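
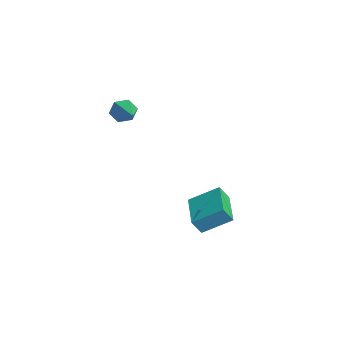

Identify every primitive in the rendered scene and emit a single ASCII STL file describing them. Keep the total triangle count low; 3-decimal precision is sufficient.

solid 
facet normal -0.940 0.044 -0.338
outer loop
vertex -2.047 -2.042 2.306
vertex -2.249 -1.708 2.911
vertex -2.027 -1.324 2.344
endloop
endfacet
facet normal 0.617 0.024 -0.787
outer loop
vertex -2.047 -2.042 2.306
vertex -2.027 -1.324 2.344
vertex -0.471 -1.792 3.549
endloop
endfacet
facet normal -0.940 0.045 -0.337
outer loop
vertex -2.027 -1.324 2.344
vertex -2.249 -1.708 2.911
vertex -2.228 -0.989 2.949
endloop
endfacet
facet normal 0.479 0.826 -0.298
outer loop
vertex -2.027 -1.324 2.344
vertex -2.228 -0.989 2.949
vertex -0.471 -1.792 3.549
endloop
endfacet
facet normal -0.940 0.045 -0.337
outer loop
vertex -2.228 -0.989 2.949
vertex -2.249 -1.708 2.911
vertex -2.45 -1.374 3.516
endloop
endfacet
facet normal 0.156 0.788 0.596
outer loop
vertex -2.228 -0.989 2.949
vertex -2.45 -1.374 3.516
vertex -0.471 -1.792 3.549
endloop
endfacet
facet normal -0.941 0.044 -0.337
outer loop
vertex -2.45 -1.374 3.516
vertex -2.249 -1.708 2.911
vertex -2.47 -2.092 3.478
endloop
endfacet
facet normal -0.028 -0.052 0.998
outer loop
vertex -2.45 -1.374 3.516
vertex -2.47 -2.092 3.478
vertex -0.471 -1.792 3.549
endloop
endfacet
facet normal -0.941 0.044 -0.337
outer loop
vertex -2.47 -2.092 3.478
vertex -2.249 -1.708 2.911
vertex -2.269 -2.427 2.873
endloop
endfacet
facet normal 0.110 -0.854 0.509
outer loop
vertex -2.47 -2.092 3.478
vertex -2.269 -2.427 2.873
vertex -0.471 -1.792 3.549
endloop
endfacet
facet normal -0.940 0.044 -0.338
outer loop
vertex -2.269 -2.427 2.873
vertex -2.249 -1.708 2.911
vertex -2.047 -2.042 2.306
endloop
endfacet
facet normal 0.433 -0.816 -0.384
outer loop
vertex -2.269 -2.427 2.873
vertex -2.047 -2.042 2.306
vertex -0.471 -1.792 3.549
endloop
endfacet
facet normal -0.960 0.256 0.117
outer loop
vertex -0.8 2.737 -2.586
vertex -0.764 3.244 -3.401
vertex -1.299 1.287 -3.508
endloop
endfacet
facet normal -0.037 -0.527 0.849
outer loop
vertex 0.764 0.736 -3.759
vertex -0.8 2.737 -2.586
vertex -1.299 1.287 -3.508
endloop
endfacet
facet normal -0.960 0.256 0.117
outer loop
vertex -1.299 1.287 -3.508
vertex -0.764 3.244 -3.401
vertex -1.263 1.794 -4.323
endloop
endfacet
facet normal -0.279 -0.810 -0.516
outer loop
vertex -1.263 1.794 -4.323
vertex 0.764 0.736 -3.759
vertex -1.299 1.287 -3.508
endloop
endfacet
facet normal 0.279 0.810 0.516
outer loop
vertex -0.8 2.737 -2.586
vertex 1.299 2.693 -3.652
vertex -0.764 3.244 -3.401
endloop
endfacet
facet normal -0.037 -0.527 0.849
outer loop
vertex 1.263 2.186 -2.837
vertex -0.8 2.737 -2.586
vertex 0.764 0.736 -3.759
endloop
endfacet
facet normal 0.279 0.810 0.516
outer loop
vertex 1.263 2.186 -2.837
vertex 1.299 2.693 -3.652
vertex -0.8 2.737 -2.586
endloop
endfacet
facet normal 0.037 0.527 -0.849
outer loop
vertex -0.764 3.244 -3.401
vertex 1.299 2.693 -3.652
vertex -1.263 1.794 -4.323
endloop
endfacet
facet normal -0.279 -0.810 -0.516
outer loop
vertex 0.8 1.243 -4.574
vertex 0.764 0.736 -3.759
vertex -1.263 1.794 -4.323
endloop
endfacet
facet normal 0.037 0.527 -0.849
outer loop
vertex -1.263 1.794 -4.323
vertex 1.299 2.693 -3.652
vertex 0.8 1.243 -4.574
endloop
endfacet
facet normal 0.960 -0.256 -0.117
outer loop
vertex 0.8 1.243 -4.574
vertex 1.263 2.186 -2.837
vertex 0.764 0.736 -3.759
endloop
endfacet
facet normal 0.960 -0.256 -0.117
outer loop
vertex 1.299 2.693 -3.652
vertex 1.263 2.186 -2.837
vertex 0.8 1.243 -4.574
endloop
endfacet

endsolid


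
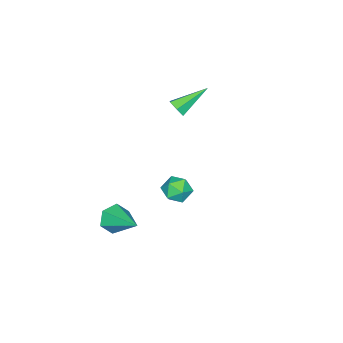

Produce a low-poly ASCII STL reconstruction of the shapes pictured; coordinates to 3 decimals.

solid 
facet normal -0.831 -0.544 0.114
outer loop
vertex 1.905 3.155 1.667
vertex 2.227 2.584 1.288
vertex 2.301 2.628 2.04
endloop
endfacet
facet normal -0.746 -0.093 0.660
outer loop
vertex 1.905 3.155 1.667
vertex 2.301 2.628 2.04
vertex 2.374 3.358 2.226
endloop
endfacet
facet normal -0.719 0.570 0.396
outer loop
vertex 1.905 3.155 1.667
vertex 2.374 3.358 2.226
vertex 2.346 3.766 1.588
endloop
endfacet
facet normal -0.789 0.529 -0.313
outer loop
vertex 1.905 3.155 1.667
vertex 2.346 3.766 1.588
vertex 2.255 3.287 1.009
endloop
endfacet
facet normal -0.858 -0.160 -0.488
outer loop
vertex 1.905 3.155 1.667
vertex 2.255 3.287 1.009
vertex 2.227 2.584 1.288
endloop
endfacet
facet normal -0.115 -0.234 0.965
outer loop
vertex 2.374 3.358 2.226
vertex 2.301 2.628 2.04
vertex 2.985 2.913 2.191
endloop
endfacet
facet normal -0.256 -0.963 0.082
outer loop
vertex 2.301 2.628 2.04
vertex 2.227 2.584 1.288
vertex 2.894 2.434 1.612
endloop
endfacet
facet normal -0.300 -0.342 -0.891
outer loop
vertex 2.227 2.584 1.288
vertex 2.255 3.287 1.009
vertex 2.866 2.842 0.974
endloop
endfacet
facet normal -0.187 0.771 -0.609
outer loop
vertex 2.255 3.287 1.009
vertex 2.346 3.766 1.588
vertex 2.939 3.572 1.16
endloop
endfacet
facet normal -0.073 0.839 0.540
outer loop
vertex 2.346 3.766 1.588
vertex 2.374 3.358 2.226
vertex 3.013 3.616 1.912
endloop
endfacet
facet normal 0.789 -0.529 0.313
outer loop
vertex 3.335 3.045 1.533
vertex 2.985 2.913 2.191
vertex 2.894 2.434 1.612
endloop
endfacet
facet normal 0.719 -0.570 -0.396
outer loop
vertex 3.335 3.045 1.533
vertex 2.894 2.434 1.612
vertex 2.866 2.842 0.974
endloop
endfacet
facet normal 0.746 0.093 -0.660
outer loop
vertex 3.335 3.045 1.533
vertex 2.866 2.842 0.974
vertex 2.939 3.572 1.16
endloop
endfacet
facet normal 0.831 0.544 -0.114
outer loop
vertex 3.335 3.045 1.533
vertex 2.939 3.572 1.16
vertex 3.013 3.616 1.912
endloop
endfacet
facet normal 0.858 0.160 0.488
outer loop
vertex 3.335 3.045 1.533
vertex 3.013 3.616 1.912
vertex 2.985 2.913 2.191
endloop
endfacet
facet normal 0.187 -0.771 0.609
outer loop
vertex 2.894 2.434 1.612
vertex 2.985 2.913 2.191
vertex 2.301 2.628 2.04
endloop
endfacet
facet normal 0.073 -0.839 -0.540
outer loop
vertex 2.866 2.842 0.974
vertex 2.894 2.434 1.612
vertex 2.227 2.584 1.288
endloop
endfacet
facet normal 0.115 0.234 -0.965
outer loop
vertex 2.939 3.572 1.16
vertex 2.866 2.842 0.974
vertex 2.255 3.287 1.009
endloop
endfacet
facet normal 0.256 0.963 -0.082
outer loop
vertex 3.013 3.616 1.912
vertex 2.939 3.572 1.16
vertex 2.346 3.766 1.588
endloop
endfacet
facet normal 0.300 0.342 0.891
outer loop
vertex 2.985 2.913 2.191
vertex 3.013 3.616 1.912
vertex 2.374 3.358 2.226
endloop
endfacet
facet normal 0.727 -0.479 -0.491
outer loop
vertex -1.406 0.676 3.078
vertex -1.782 0.426 2.765
vertex -1.57 0.909 2.608
endloop
endfacet
facet normal 0.413 0.865 0.285
outer loop
vertex -1.406 0.676 3.078
vertex -1.57 0.909 2.608
vertex -3.098 1.294 3.655
endloop
endfacet
facet normal 0.727 -0.479 -0.492
outer loop
vertex -1.57 0.909 2.608
vertex -1.782 0.426 2.765
vertex -1.947 0.659 2.294
endloop
endfacet
facet normal -0.137 0.848 -0.511
outer loop
vertex -1.57 0.909 2.608
vertex -1.947 0.659 2.294
vertex -3.098 1.294 3.655
endloop
endfacet
facet normal 0.727 -0.479 -0.492
outer loop
vertex -1.947 0.659 2.294
vertex -1.782 0.426 2.765
vertex -2.159 0.176 2.451
endloop
endfacet
facet normal -0.735 0.105 -0.670
outer loop
vertex -1.947 0.659 2.294
vertex -2.159 0.176 2.451
vertex -3.098 1.294 3.655
endloop
endfacet
facet normal 0.727 -0.480 -0.491
outer loop
vertex -2.159 0.176 2.451
vertex -1.782 0.426 2.765
vertex -1.995 -0.057 2.922
endloop
endfacet
facet normal -0.783 -0.621 -0.034
outer loop
vertex -2.159 0.176 2.451
vertex -1.995 -0.057 2.922
vertex -3.098 1.294 3.655
endloop
endfacet
facet normal 0.727 -0.480 -0.492
outer loop
vertex -1.995 -0.057 2.922
vertex -1.782 0.426 2.765
vertex -1.618 0.193 3.235
endloop
endfacet
facet normal -0.233 -0.604 0.762
outer loop
vertex -1.995 -0.057 2.922
vertex -1.618 0.193 3.235
vertex -3.098 1.294 3.655
endloop
endfacet
facet normal 0.727 -0.479 -0.491
outer loop
vertex -1.618 0.193 3.235
vertex -1.782 0.426 2.765
vertex -1.406 0.676 3.078
endloop
endfacet
facet normal 0.365 0.139 0.921
outer loop
vertex -1.618 0.193 3.235
vertex -1.406 0.676 3.078
vertex -3.098 1.294 3.655
endloop
endfacet
facet normal -0.338 -0.839 -0.427
outer loop
vertex 4.033 0.651 -1.597
vertex 3.601 0.497 -0.953
vertex 3.293 0.922 -1.544
endloop
endfacet
facet normal 0.200 0.683 -0.703
outer loop
vertex 4.033 0.651 -1.597
vertex 3.293 0.922 -1.544
vertex 4.239 2.083 -0.147
endloop
endfacet
facet normal -0.338 -0.839 -0.427
outer loop
vertex 3.293 0.922 -1.544
vertex 3.601 0.497 -0.953
vertex 2.861 0.768 -0.9
endloop
endfacet
facet normal -0.606 0.763 -0.224
outer loop
vertex 3.293 0.922 -1.544
vertex 2.861 0.768 -0.9
vertex 4.239 2.083 -0.147
endloop
endfacet
facet normal -0.338 -0.838 -0.428
outer loop
vertex 2.861 0.768 -0.9
vertex 3.601 0.497 -0.953
vertex 3.169 0.343 -0.31
endloop
endfacet
facet normal -0.690 0.366 0.624
outer loop
vertex 2.861 0.768 -0.9
vertex 3.169 0.343 -0.31
vertex 4.239 2.083 -0.147
endloop
endfacet
facet normal -0.336 -0.839 -0.427
outer loop
vertex 3.169 0.343 -0.31
vertex 3.601 0.497 -0.953
vertex 3.91 0.073 -0.363
endloop
endfacet
facet normal 0.030 -0.112 0.993
outer loop
vertex 3.169 0.343 -0.31
vertex 3.91 0.073 -0.363
vertex 4.239 2.083 -0.147
endloop
endfacet
facet normal -0.338 -0.839 -0.426
outer loop
vertex 3.91 0.073 -0.363
vertex 3.601 0.497 -0.953
vertex 4.341 0.226 -1.006
endloop
endfacet
facet normal 0.836 -0.192 0.514
outer loop
vertex 3.91 0.073 -0.363
vertex 4.341 0.226 -1.006
vertex 4.239 2.083 -0.147
endloop
endfacet
facet normal -0.338 -0.839 -0.427
outer loop
vertex 4.341 0.226 -1.006
vertex 3.601 0.497 -0.953
vertex 4.033 0.651 -1.597
endloop
endfacet
facet normal 0.921 0.204 -0.333
outer loop
vertex 4.341 0.226 -1.006
vertex 4.033 0.651 -1.597
vertex 4.239 2.083 -0.147
endloop
endfacet

endsolid


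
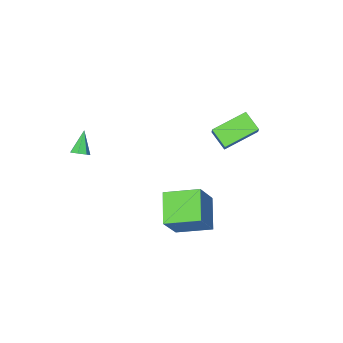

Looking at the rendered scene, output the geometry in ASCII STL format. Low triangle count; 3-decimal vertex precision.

solid 
facet normal -0.311 -0.446 -0.839
outer loop
vertex -2.138 0.367 2.564
vertex -4.087 0.653 3.133
vertex -2.147 1.455 1.989
endloop
endfacet
facet normal 0.950 -0.139 -0.279
outer loop
vertex -1.873 1.847 2.727
vertex -2.138 0.367 2.564
vertex -2.147 1.455 1.989
endloop
endfacet
facet normal -0.310 -0.446 -0.839
outer loop
vertex -2.147 1.455 1.989
vertex -4.087 0.653 3.133
vertex -4.095 1.74 2.558
endloop
endfacet
facet normal -0.007 0.884 -0.467
outer loop
vertex -4.095 1.74 2.558
vertex -1.873 1.847 2.727
vertex -2.147 1.455 1.989
endloop
endfacet
facet normal 0.007 -0.884 0.467
outer loop
vertex -2.138 0.367 2.564
vertex -3.813 1.045 3.871
vertex -4.087 0.653 3.133
endloop
endfacet
facet normal 0.951 -0.140 -0.277
outer loop
vertex -1.865 0.76 3.302
vertex -2.138 0.367 2.564
vertex -1.873 1.847 2.727
endloop
endfacet
facet normal 0.007 -0.884 0.468
outer loop
vertex -1.865 0.76 3.302
vertex -3.813 1.045 3.871
vertex -2.138 0.367 2.564
endloop
endfacet
facet normal -0.950 0.140 0.278
outer loop
vertex -4.087 0.653 3.133
vertex -3.813 1.045 3.871
vertex -4.095 1.74 2.558
endloop
endfacet
facet normal -0.007 0.884 -0.468
outer loop
vertex -3.822 2.133 3.296
vertex -1.873 1.847 2.727
vertex -4.095 1.74 2.558
endloop
endfacet
facet normal -0.951 0.139 0.278
outer loop
vertex -4.095 1.74 2.558
vertex -3.813 1.045 3.871
vertex -3.822 2.133 3.296
endloop
endfacet
facet normal 0.311 0.446 0.839
outer loop
vertex -3.822 2.133 3.296
vertex -1.865 0.76 3.302
vertex -1.873 1.847 2.727
endloop
endfacet
facet normal 0.310 0.446 0.839
outer loop
vertex -3.813 1.045 3.871
vertex -1.865 0.76 3.302
vertex -3.822 2.133 3.296
endloop
endfacet
facet normal 0.551 0.504 -0.665
outer loop
vertex 4.325 -2.349 2.438
vertex 4.055 -2.587 2.034
vertex 3.941 -2.125 2.29
endloop
endfacet
facet normal -0.031 0.514 0.857
outer loop
vertex 4.325 -2.349 2.438
vertex 3.941 -2.125 2.29
vertex 3.285 -3.293 2.966
endloop
endfacet
facet normal 0.551 0.504 -0.665
outer loop
vertex 3.941 -2.125 2.29
vertex 4.055 -2.587 2.034
vertex 3.643 -2.248 1.95
endloop
endfacet
facet normal -0.692 0.611 0.385
outer loop
vertex 3.941 -2.125 2.29
vertex 3.643 -2.248 1.95
vertex 3.285 -3.293 2.966
endloop
endfacet
facet normal 0.551 0.505 -0.665
outer loop
vertex 3.643 -2.248 1.95
vertex 4.055 -2.587 2.034
vertex 3.656 -2.627 1.673
endloop
endfacet
facet normal -0.969 0.123 -0.214
outer loop
vertex 3.643 -2.248 1.95
vertex 3.656 -2.627 1.673
vertex 3.285 -3.293 2.966
endloop
endfacet
facet normal 0.551 0.504 -0.665
outer loop
vertex 3.656 -2.627 1.673
vertex 4.055 -2.587 2.034
vertex 3.969 -2.975 1.669
endloop
endfacet
facet normal -0.652 -0.581 -0.487
outer loop
vertex 3.656 -2.627 1.673
vertex 3.969 -2.975 1.669
vertex 3.285 -3.293 2.966
endloop
endfacet
facet normal 0.549 0.505 -0.666
outer loop
vertex 3.969 -2.975 1.669
vertex 4.055 -2.587 2.034
vertex 4.348 -3.031 1.939
endloop
endfacet
facet normal 0.019 -0.973 -0.229
outer loop
vertex 3.969 -2.975 1.669
vertex 4.348 -3.031 1.939
vertex 3.285 -3.293 2.966
endloop
endfacet
facet normal 0.550 0.505 -0.665
outer loop
vertex 4.348 -3.031 1.939
vertex 4.055 -2.587 2.034
vertex 4.506 -2.752 2.282
endloop
endfacet
facet normal 0.541 -0.757 0.367
outer loop
vertex 4.348 -3.031 1.939
vertex 4.506 -2.752 2.282
vertex 3.285 -3.293 2.966
endloop
endfacet
facet normal 0.550 0.505 -0.665
outer loop
vertex 4.506 -2.752 2.282
vertex 4.055 -2.587 2.034
vertex 4.325 -2.349 2.438
endloop
endfacet
facet normal 0.519 -0.096 0.850
outer loop
vertex 4.506 -2.752 2.282
vertex 4.325 -2.349 2.438
vertex 3.285 -3.293 2.966
endloop
endfacet
facet normal -0.698 0.656 0.286
outer loop
vertex 0.421 2.851 1.445
vertex 1.411 4.251 0.649
vertex -0.58 2.556 -0.32
endloop
endfacet
facet normal -0.524 -0.740 0.421
outer loop
vertex 0.809 1.249 -0.889
vertex 0.421 2.851 1.445
vertex -0.58 2.556 -0.32
endloop
endfacet
facet normal -0.698 0.657 0.286
outer loop
vertex -0.58 2.556 -0.32
vertex 1.411 4.251 0.649
vertex 0.41 3.955 -1.116
endloop
endfacet
facet normal -0.488 -0.144 -0.861
outer loop
vertex 0.41 3.955 -1.116
vertex 0.809 1.249 -0.889
vertex -0.58 2.556 -0.32
endloop
endfacet
facet normal 0.488 0.144 0.861
outer loop
vertex 0.421 2.851 1.445
vertex 2.8 2.944 0.08
vertex 1.411 4.251 0.649
endloop
endfacet
facet normal -0.524 -0.740 0.421
outer loop
vertex 1.81 1.545 0.876
vertex 0.421 2.851 1.445
vertex 0.809 1.249 -0.889
endloop
endfacet
facet normal 0.488 0.144 0.861
outer loop
vertex 1.81 1.545 0.876
vertex 2.8 2.944 0.08
vertex 0.421 2.851 1.445
endloop
endfacet
facet normal 0.524 0.740 -0.421
outer loop
vertex 1.411 4.251 0.649
vertex 2.8 2.944 0.08
vertex 0.41 3.955 -1.116
endloop
endfacet
facet normal -0.488 -0.144 -0.861
outer loop
vertex 1.799 2.649 -1.685
vertex 0.809 1.249 -0.889
vertex 0.41 3.955 -1.116
endloop
endfacet
facet normal 0.524 0.741 -0.421
outer loop
vertex 0.41 3.955 -1.116
vertex 2.8 2.944 0.08
vertex 1.799 2.649 -1.685
endloop
endfacet
facet normal 0.698 -0.656 -0.286
outer loop
vertex 1.799 2.649 -1.685
vertex 1.81 1.545 0.876
vertex 0.809 1.249 -0.889
endloop
endfacet
facet normal 0.698 -0.657 -0.286
outer loop
vertex 2.8 2.944 0.08
vertex 1.81 1.545 0.876
vertex 1.799 2.649 -1.685
endloop
endfacet

endsolid


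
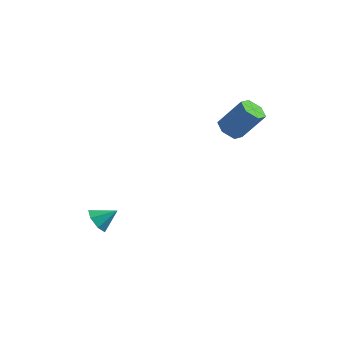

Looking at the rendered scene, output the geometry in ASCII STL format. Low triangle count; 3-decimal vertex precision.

solid 
facet normal -0.568 -0.171 -0.805
outer loop
vertex 3.735 2.878 2.834
vertex 3.22 2.781 3.218
vertex 3.353 3.378 2.997
endloop
endfacet
facet normal 0.576 0.615 -0.538
outer loop
vertex 3.735 2.878 2.834
vertex 3.353 3.378 2.997
vertex 4.656 3.155 4.137
endloop
endfacet
facet normal 0.576 0.615 -0.538
outer loop
vertex 4.656 3.155 4.137
vertex 3.353 3.378 2.997
vertex 4.274 3.655 4.3
endloop
endfacet
facet normal 0.568 0.172 0.805
outer loop
vertex 4.656 3.155 4.137
vertex 4.274 3.655 4.3
vertex 4.14 3.059 4.522
endloop
endfacet
facet normal -0.569 -0.171 -0.804
outer loop
vertex 3.353 3.378 2.997
vertex 3.22 2.781 3.218
vertex 2.838 3.281 3.382
endloop
endfacet
facet normal -0.221 0.974 -0.051
outer loop
vertex 3.353 3.378 2.997
vertex 2.838 3.281 3.382
vertex 4.274 3.655 4.3
endloop
endfacet
facet normal -0.220 0.974 -0.052
outer loop
vertex 4.274 3.655 4.3
vertex 2.838 3.281 3.382
vertex 3.759 3.559 4.685
endloop
endfacet
facet normal 0.569 0.172 0.804
outer loop
vertex 4.274 3.655 4.3
vertex 3.759 3.559 4.685
vertex 4.14 3.059 4.522
endloop
endfacet
facet normal -0.569 -0.171 -0.805
outer loop
vertex 2.838 3.281 3.382
vertex 3.22 2.781 3.218
vertex 2.704 2.685 3.603
endloop
endfacet
facet normal -0.796 0.359 0.486
outer loop
vertex 2.838 3.281 3.382
vertex 2.704 2.685 3.603
vertex 3.759 3.559 4.685
endloop
endfacet
facet normal -0.796 0.359 0.487
outer loop
vertex 3.759 3.559 4.685
vertex 2.704 2.685 3.603
vertex 3.625 2.962 4.906
endloop
endfacet
facet normal 0.568 0.170 0.805
outer loop
vertex 3.759 3.559 4.685
vertex 3.625 2.962 4.906
vertex 4.14 3.059 4.522
endloop
endfacet
facet normal -0.568 -0.172 -0.805
outer loop
vertex 2.704 2.685 3.603
vertex 3.22 2.781 3.218
vertex 3.086 2.185 3.44
endloop
endfacet
facet normal -0.576 -0.615 0.538
outer loop
vertex 2.704 2.685 3.603
vertex 3.086 2.185 3.44
vertex 3.625 2.962 4.906
endloop
endfacet
facet normal -0.576 -0.615 0.538
outer loop
vertex 3.625 2.962 4.906
vertex 3.086 2.185 3.44
vertex 4.007 2.462 4.743
endloop
endfacet
facet normal 0.568 0.171 0.805
outer loop
vertex 3.625 2.962 4.906
vertex 4.007 2.462 4.743
vertex 4.14 3.059 4.522
endloop
endfacet
facet normal -0.569 -0.172 -0.804
outer loop
vertex 3.086 2.185 3.44
vertex 3.22 2.781 3.218
vertex 3.601 2.281 3.055
endloop
endfacet
facet normal 0.220 -0.974 0.052
outer loop
vertex 3.086 2.185 3.44
vertex 3.601 2.281 3.055
vertex 4.007 2.462 4.743
endloop
endfacet
facet normal 0.222 -0.974 0.051
outer loop
vertex 4.007 2.462 4.743
vertex 3.601 2.281 3.055
vertex 4.522 2.559 4.358
endloop
endfacet
facet normal 0.569 0.171 0.804
outer loop
vertex 4.007 2.462 4.743
vertex 4.522 2.559 4.358
vertex 4.14 3.059 4.522
endloop
endfacet
facet normal -0.568 -0.170 -0.805
outer loop
vertex 3.601 2.281 3.055
vertex 3.22 2.781 3.218
vertex 3.735 2.878 2.834
endloop
endfacet
facet normal 0.797 -0.359 -0.486
outer loop
vertex 3.601 2.281 3.055
vertex 3.735 2.878 2.834
vertex 4.522 2.559 4.358
endloop
endfacet
facet normal 0.796 -0.359 -0.486
outer loop
vertex 4.522 2.559 4.358
vertex 3.735 2.878 2.834
vertex 4.656 3.155 4.137
endloop
endfacet
facet normal 0.569 0.171 0.805
outer loop
vertex 4.522 2.559 4.358
vertex 4.656 3.155 4.137
vertex 4.14 3.059 4.522
endloop
endfacet
facet normal -0.735 -0.397 -0.550
outer loop
vertex -1.125 -0.28 -2.044
vertex -1.411 -0.521 -1.488
vertex -1.509 0.072 -1.785
endloop
endfacet
facet normal 0.511 0.796 -0.325
outer loop
vertex -1.125 -0.28 -2.044
vertex -1.509 0.072 -1.785
vertex -0.669 -0.119 -0.932
endloop
endfacet
facet normal -0.734 -0.397 -0.551
outer loop
vertex -1.509 0.072 -1.785
vertex -1.411 -0.521 -1.488
vertex -1.819 -0.024 -1.303
endloop
endfacet
facet normal 0.015 0.979 0.205
outer loop
vertex -1.509 0.072 -1.785
vertex -1.819 -0.024 -1.303
vertex -0.669 -0.119 -0.932
endloop
endfacet
facet normal -0.734 -0.398 -0.550
outer loop
vertex -1.819 -0.024 -1.303
vertex -1.411 -0.521 -1.488
vertex -1.822 -0.493 -0.96
endloop
endfacet
facet normal -0.207 0.578 0.789
outer loop
vertex -1.819 -0.024 -1.303
vertex -1.822 -0.493 -0.96
vertex -0.669 -0.119 -0.932
endloop
endfacet
facet normal -0.734 -0.397 -0.550
outer loop
vertex -1.822 -0.493 -0.96
vertex -1.411 -0.521 -1.488
vertex -1.515 -0.984 -1.015
endloop
endfacet
facet normal 0.010 -0.105 0.994
outer loop
vertex -1.822 -0.493 -0.96
vertex -1.515 -0.984 -1.015
vertex -0.669 -0.119 -0.932
endloop
endfacet
facet normal -0.733 -0.398 -0.551
outer loop
vertex -1.515 -0.984 -1.015
vertex -1.411 -0.521 -1.488
vertex -1.129 -1.126 -1.426
endloop
endfacet
facet normal 0.502 -0.555 0.663
outer loop
vertex -1.515 -0.984 -1.015
vertex -1.129 -1.126 -1.426
vertex -0.669 -0.119 -0.932
endloop
endfacet
facet normal -0.733 -0.398 -0.551
outer loop
vertex -1.129 -1.126 -1.426
vertex -1.411 -0.521 -1.488
vertex -0.955 -0.812 -1.884
endloop
endfacet
facet normal 0.900 -0.433 0.045
outer loop
vertex -1.129 -1.126 -1.426
vertex -0.955 -0.812 -1.884
vertex -0.669 -0.119 -0.932
endloop
endfacet
facet normal -0.733 -0.400 -0.550
outer loop
vertex -0.955 -0.812 -1.884
vertex -1.411 -0.521 -1.488
vertex -1.125 -0.28 -2.044
endloop
endfacet
facet normal 0.903 0.170 -0.395
outer loop
vertex -0.955 -0.812 -1.884
vertex -1.125 -0.28 -2.044
vertex -0.669 -0.119 -0.932
endloop
endfacet

endsolid


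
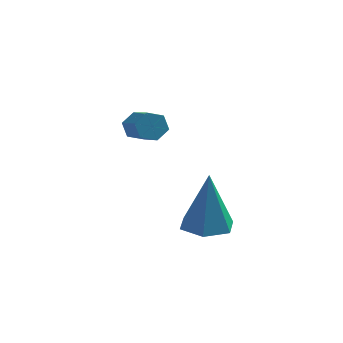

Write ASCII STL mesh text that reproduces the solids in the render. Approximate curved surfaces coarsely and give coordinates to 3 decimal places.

solid 
facet normal -0.359 0.792 -0.493
outer loop
vertex -1.979 -1.128 0.629
vertex -2.16 -0.932 1.076
vertex -1.679 -0.814 0.915
endloop
endfacet
facet normal 0.734 -0.087 -0.674
outer loop
vertex -1.979 -1.128 0.629
vertex -1.679 -0.814 0.915
vertex -1.42 -2.364 1.398
endloop
endfacet
facet normal 0.734 -0.087 -0.674
outer loop
vertex -1.42 -2.364 1.398
vertex -1.679 -0.814 0.915
vertex -1.12 -2.05 1.684
endloop
endfacet
facet normal 0.359 -0.792 0.493
outer loop
vertex -1.42 -2.364 1.398
vertex -1.12 -2.05 1.684
vertex -1.6 -2.168 1.844
endloop
endfacet
facet normal -0.359 0.792 -0.493
outer loop
vertex -1.679 -0.814 0.915
vertex -2.16 -0.932 1.076
vertex -1.86 -0.618 1.362
endloop
endfacet
facet normal 0.866 0.479 0.141
outer loop
vertex -1.679 -0.814 0.915
vertex -1.86 -0.618 1.362
vertex -1.12 -2.05 1.684
endloop
endfacet
facet normal 0.866 0.479 0.140
outer loop
vertex -1.12 -2.05 1.684
vertex -1.86 -0.618 1.362
vertex -1.3 -1.855 2.131
endloop
endfacet
facet normal 0.359 -0.794 0.491
outer loop
vertex -1.12 -2.05 1.684
vertex -1.3 -1.855 2.131
vertex -1.6 -2.168 1.844
endloop
endfacet
facet normal -0.359 0.792 -0.493
outer loop
vertex -1.86 -0.618 1.362
vertex -2.16 -0.932 1.076
vertex -2.34 -0.736 1.522
endloop
endfacet
facet normal 0.132 0.566 0.814
outer loop
vertex -1.86 -0.618 1.362
vertex -2.34 -0.736 1.522
vertex -1.3 -1.855 2.131
endloop
endfacet
facet normal 0.133 0.566 0.813
outer loop
vertex -1.3 -1.855 2.131
vertex -2.34 -0.736 1.522
vertex -1.781 -1.972 2.291
endloop
endfacet
facet normal 0.357 -0.794 0.493
outer loop
vertex -1.3 -1.855 2.131
vertex -1.781 -1.972 2.291
vertex -1.6 -2.168 1.844
endloop
endfacet
facet normal -0.359 0.792 -0.493
outer loop
vertex -2.34 -0.736 1.522
vertex -2.16 -0.932 1.076
vertex -2.64 -1.05 1.236
endloop
endfacet
facet normal -0.734 0.087 0.674
outer loop
vertex -2.34 -0.736 1.522
vertex -2.64 -1.05 1.236
vertex -1.781 -1.972 2.291
endloop
endfacet
facet normal -0.734 0.087 0.674
outer loop
vertex -1.781 -1.972 2.291
vertex -2.64 -1.05 1.236
vertex -2.081 -2.286 2.005
endloop
endfacet
facet normal 0.359 -0.792 0.493
outer loop
vertex -1.781 -1.972 2.291
vertex -2.081 -2.286 2.005
vertex -1.6 -2.168 1.844
endloop
endfacet
facet normal -0.359 0.794 -0.491
outer loop
vertex -2.64 -1.05 1.236
vertex -2.16 -0.932 1.076
vertex -2.46 -1.245 0.789
endloop
endfacet
facet normal -0.867 -0.479 -0.140
outer loop
vertex -2.64 -1.05 1.236
vertex -2.46 -1.245 0.789
vertex -2.081 -2.286 2.005
endloop
endfacet
facet normal -0.866 -0.479 -0.141
outer loop
vertex -2.081 -2.286 2.005
vertex -2.46 -1.245 0.789
vertex -1.9 -2.482 1.558
endloop
endfacet
facet normal 0.359 -0.792 0.493
outer loop
vertex -2.081 -2.286 2.005
vertex -1.9 -2.482 1.558
vertex -1.6 -2.168 1.844
endloop
endfacet
facet normal -0.357 0.794 -0.493
outer loop
vertex -2.46 -1.245 0.789
vertex -2.16 -0.932 1.076
vertex -1.979 -1.128 0.629
endloop
endfacet
facet normal -0.133 -0.566 -0.814
outer loop
vertex -2.46 -1.245 0.789
vertex -1.979 -1.128 0.629
vertex -1.9 -2.482 1.558
endloop
endfacet
facet normal -0.132 -0.566 -0.814
outer loop
vertex -1.9 -2.482 1.558
vertex -1.979 -1.128 0.629
vertex -1.42 -2.364 1.398
endloop
endfacet
facet normal 0.359 -0.792 0.493
outer loop
vertex -1.9 -2.482 1.558
vertex -1.42 -2.364 1.398
vertex -1.6 -2.168 1.844
endloop
endfacet
facet normal -0.020 -0.104 -0.994
outer loop
vertex 0.689 -2.274 -2.478
vertex -0.041 -1.839 -2.509
vertex 0.702 -1.429 -2.567
endloop
endfacet
facet normal 0.949 0.019 0.316
outer loop
vertex 0.689 -2.274 -2.478
vertex 0.702 -1.429 -2.567
vertex 0.001 -1.621 -0.451
endloop
endfacet
facet normal -0.019 -0.106 -0.994
outer loop
vertex 0.702 -1.429 -2.567
vertex -0.041 -1.839 -2.509
vertex -0.028 -0.994 -2.599
endloop
endfacet
facet normal 0.489 0.839 0.238
outer loop
vertex 0.702 -1.429 -2.567
vertex -0.028 -0.994 -2.599
vertex 0.001 -1.621 -0.451
endloop
endfacet
facet normal -0.021 -0.106 -0.994
outer loop
vertex -0.028 -0.994 -2.599
vertex -0.041 -1.839 -2.509
vertex -0.77 -1.404 -2.54
endloop
endfacet
facet normal -0.452 0.855 0.256
outer loop
vertex -0.028 -0.994 -2.599
vertex -0.77 -1.404 -2.54
vertex 0.001 -1.621 -0.451
endloop
endfacet
facet normal -0.020 -0.104 -0.994
outer loop
vertex -0.77 -1.404 -2.54
vertex -0.041 -1.839 -2.509
vertex -0.783 -2.249 -2.451
endloop
endfacet
facet normal -0.935 0.051 0.350
outer loop
vertex -0.77 -1.404 -2.54
vertex -0.783 -2.249 -2.451
vertex 0.001 -1.621 -0.451
endloop
endfacet
facet normal -0.019 -0.106 -0.994
outer loop
vertex -0.783 -2.249 -2.451
vertex -0.041 -1.839 -2.509
vertex -0.054 -2.684 -2.419
endloop
endfacet
facet normal -0.477 -0.768 0.428
outer loop
vertex -0.783 -2.249 -2.451
vertex -0.054 -2.684 -2.419
vertex 0.001 -1.621 -0.451
endloop
endfacet
facet normal -0.021 -0.106 -0.994
outer loop
vertex -0.054 -2.684 -2.419
vertex -0.041 -1.839 -2.509
vertex 0.689 -2.274 -2.478
endloop
endfacet
facet normal 0.465 -0.784 0.411
outer loop
vertex -0.054 -2.684 -2.419
vertex 0.689 -2.274 -2.478
vertex 0.001 -1.621 -0.451
endloop
endfacet

endsolid


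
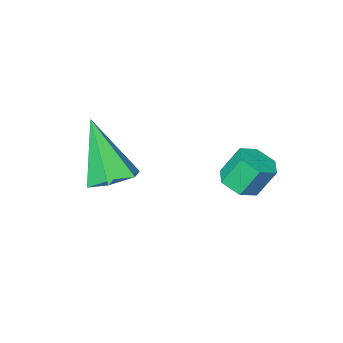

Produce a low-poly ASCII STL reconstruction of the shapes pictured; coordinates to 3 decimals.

solid 
facet normal -0.028 0.498 -0.867
outer loop
vertex 1.07 -1.654 1.681
vertex 0.591 -2.194 1.386
vertex 0.298 -1.572 1.753
endloop
endfacet
facet normal 0.139 0.668 0.731
outer loop
vertex 1.07 -1.654 1.681
vertex 0.298 -1.572 1.753
vertex 0.649 -3.246 3.214
endloop
endfacet
facet normal -0.028 0.498 -0.867
outer loop
vertex 0.298 -1.572 1.753
vertex 0.591 -2.194 1.386
vertex -0.181 -2.112 1.458
endloop
endfacet
facet normal -0.743 0.345 0.574
outer loop
vertex 0.298 -1.572 1.753
vertex -0.181 -2.112 1.458
vertex 0.649 -3.246 3.214
endloop
endfacet
facet normal -0.028 0.498 -0.867
outer loop
vertex -0.181 -2.112 1.458
vertex 0.591 -2.194 1.386
vertex 0.112 -2.735 1.091
endloop
endfacet
facet normal -0.874 -0.474 0.107
outer loop
vertex -0.181 -2.112 1.458
vertex 0.112 -2.735 1.091
vertex 0.649 -3.246 3.214
endloop
endfacet
facet normal -0.029 0.498 -0.867
outer loop
vertex 0.112 -2.735 1.091
vertex 0.591 -2.194 1.386
vertex 0.884 -2.817 1.018
endloop
endfacet
facet normal -0.122 -0.972 -0.203
outer loop
vertex 0.112 -2.735 1.091
vertex 0.884 -2.817 1.018
vertex 0.649 -3.246 3.214
endloop
endfacet
facet normal -0.027 0.499 -0.866
outer loop
vertex 0.884 -2.817 1.018
vertex 0.591 -2.194 1.386
vertex 1.363 -2.277 1.314
endloop
endfacet
facet normal 0.760 -0.649 -0.045
outer loop
vertex 0.884 -2.817 1.018
vertex 1.363 -2.277 1.314
vertex 0.649 -3.246 3.214
endloop
endfacet
facet normal -0.027 0.498 -0.867
outer loop
vertex 1.363 -2.277 1.314
vertex 0.591 -2.194 1.386
vertex 1.07 -1.654 1.681
endloop
endfacet
facet normal 0.891 0.170 0.422
outer loop
vertex 1.363 -2.277 1.314
vertex 1.07 -1.654 1.681
vertex 0.649 -3.246 3.214
endloop
endfacet
facet normal 0.423 -0.259 -0.868
outer loop
vertex -1.341 0.927 1.947
vertex -1.665 0.398 1.947
vertex -1.9 0.906 1.681
endloop
endfacet
facet normal 0.082 0.965 -0.248
outer loop
vertex -1.341 0.927 1.947
vertex -1.9 0.906 1.681
vertex -1.771 1.191 2.833
endloop
endfacet
facet normal 0.082 0.965 -0.248
outer loop
vertex -1.771 1.191 2.833
vertex -1.9 0.906 1.681
vertex -2.331 1.17 2.567
endloop
endfacet
facet normal -0.422 0.259 0.869
outer loop
vertex -1.771 1.191 2.833
vertex -2.331 1.17 2.567
vertex -2.095 0.662 2.833
endloop
endfacet
facet normal 0.423 -0.259 -0.868
outer loop
vertex -1.9 0.906 1.681
vertex -1.665 0.398 1.947
vertex -2.224 0.377 1.681
endloop
endfacet
facet normal -0.741 0.454 -0.496
outer loop
vertex -1.9 0.906 1.681
vertex -2.224 0.377 1.681
vertex -2.331 1.17 2.567
endloop
endfacet
facet normal -0.741 0.454 -0.496
outer loop
vertex -2.331 1.17 2.567
vertex -2.224 0.377 1.681
vertex -2.655 0.641 2.567
endloop
endfacet
facet normal -0.422 0.259 0.869
outer loop
vertex -2.331 1.17 2.567
vertex -2.655 0.641 2.567
vertex -2.095 0.662 2.833
endloop
endfacet
facet normal 0.423 -0.259 -0.868
outer loop
vertex -2.224 0.377 1.681
vertex -1.665 0.398 1.947
vertex -1.989 -0.131 1.947
endloop
endfacet
facet normal -0.823 -0.511 -0.248
outer loop
vertex -2.224 0.377 1.681
vertex -1.989 -0.131 1.947
vertex -2.655 0.641 2.567
endloop
endfacet
facet normal -0.823 -0.512 -0.247
outer loop
vertex -2.655 0.641 2.567
vertex -1.989 -0.131 1.947
vertex -2.419 0.133 2.833
endloop
endfacet
facet normal -0.422 0.259 0.869
outer loop
vertex -2.655 0.641 2.567
vertex -2.419 0.133 2.833
vertex -2.095 0.662 2.833
endloop
endfacet
facet normal 0.422 -0.259 -0.869
outer loop
vertex -1.989 -0.131 1.947
vertex -1.665 0.398 1.947
vertex -1.429 -0.11 2.213
endloop
endfacet
facet normal -0.082 -0.965 0.248
outer loop
vertex -1.989 -0.131 1.947
vertex -1.429 -0.11 2.213
vertex -2.419 0.133 2.833
endloop
endfacet
facet normal -0.082 -0.965 0.248
outer loop
vertex -2.419 0.133 2.833
vertex -1.429 -0.11 2.213
vertex -1.86 0.154 3.099
endloop
endfacet
facet normal -0.423 0.259 0.868
outer loop
vertex -2.419 0.133 2.833
vertex -1.86 0.154 3.099
vertex -2.095 0.662 2.833
endloop
endfacet
facet normal 0.422 -0.259 -0.869
outer loop
vertex -1.429 -0.11 2.213
vertex -1.665 0.398 1.947
vertex -1.105 0.419 2.213
endloop
endfacet
facet normal 0.741 -0.454 0.496
outer loop
vertex -1.429 -0.11 2.213
vertex -1.105 0.419 2.213
vertex -1.86 0.154 3.099
endloop
endfacet
facet normal 0.741 -0.454 0.496
outer loop
vertex -1.86 0.154 3.099
vertex -1.105 0.419 2.213
vertex -1.536 0.683 3.099
endloop
endfacet
facet normal -0.423 0.259 0.868
outer loop
vertex -1.86 0.154 3.099
vertex -1.536 0.683 3.099
vertex -2.095 0.662 2.833
endloop
endfacet
facet normal 0.422 -0.259 -0.869
outer loop
vertex -1.105 0.419 2.213
vertex -1.665 0.398 1.947
vertex -1.341 0.927 1.947
endloop
endfacet
facet normal 0.823 0.512 0.248
outer loop
vertex -1.105 0.419 2.213
vertex -1.341 0.927 1.947
vertex -1.536 0.683 3.099
endloop
endfacet
facet normal 0.823 0.511 0.248
outer loop
vertex -1.536 0.683 3.099
vertex -1.341 0.927 1.947
vertex -1.771 1.191 2.833
endloop
endfacet
facet normal -0.423 0.259 0.868
outer loop
vertex -1.536 0.683 3.099
vertex -1.771 1.191 2.833
vertex -2.095 0.662 2.833
endloop
endfacet

endsolid


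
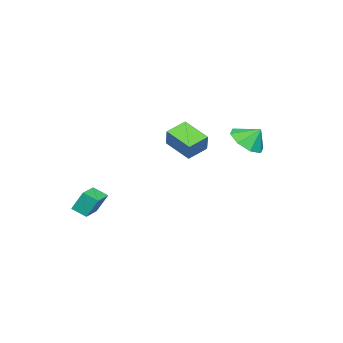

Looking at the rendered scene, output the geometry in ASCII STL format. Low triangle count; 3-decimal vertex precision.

solid 
facet normal 0.088 -0.632 -0.770
outer loop
vertex -2.055 2.422 3.072
vertex -2.634 3.018 2.516
vertex -1.651 2.946 2.688
endloop
endfacet
facet normal 0.576 0.146 0.805
outer loop
vertex -2.055 2.422 3.072
vertex -1.651 2.946 2.688
vertex -2.726 3.682 3.324
endloop
endfacet
facet normal 0.088 -0.633 -0.769
outer loop
vertex -1.651 2.946 2.688
vertex -2.634 3.018 2.516
vertex -1.823 3.512 2.202
endloop
endfacet
facet normal 0.670 0.590 0.450
outer loop
vertex -1.651 2.946 2.688
vertex -1.823 3.512 2.202
vertex -2.726 3.682 3.324
endloop
endfacet
facet normal 0.087 -0.632 -0.770
outer loop
vertex -1.823 3.512 2.202
vertex -2.634 3.018 2.516
vertex -2.47 3.789 1.901
endloop
endfacet
facet normal 0.338 0.932 0.131
outer loop
vertex -1.823 3.512 2.202
vertex -2.47 3.789 1.901
vertex -2.726 3.682 3.324
endloop
endfacet
facet normal 0.088 -0.633 -0.770
outer loop
vertex -2.47 3.789 1.901
vertex -2.634 3.018 2.516
vertex -3.213 3.614 1.96
endloop
endfacet
facet normal -0.227 0.973 0.032
outer loop
vertex -2.47 3.789 1.901
vertex -3.213 3.614 1.96
vertex -2.726 3.682 3.324
endloop
endfacet
facet normal 0.088 -0.632 -0.770
outer loop
vertex -3.213 3.614 1.96
vertex -2.634 3.018 2.516
vertex -3.616 3.09 2.344
endloop
endfacet
facet normal -0.693 0.689 0.213
outer loop
vertex -3.213 3.614 1.96
vertex -3.616 3.09 2.344
vertex -2.726 3.682 3.324
endloop
endfacet
facet normal 0.088 -0.633 -0.769
outer loop
vertex -3.616 3.09 2.344
vertex -2.634 3.018 2.516
vertex -3.444 2.523 2.83
endloop
endfacet
facet normal -0.787 0.246 0.566
outer loop
vertex -3.616 3.09 2.344
vertex -3.444 2.523 2.83
vertex -2.726 3.682 3.324
endloop
endfacet
facet normal 0.088 -0.633 -0.769
outer loop
vertex -3.444 2.523 2.83
vertex -2.634 3.018 2.516
vertex -2.798 2.247 3.131
endloop
endfacet
facet normal -0.454 -0.096 0.886
outer loop
vertex -3.444 2.523 2.83
vertex -2.798 2.247 3.131
vertex -2.726 3.682 3.324
endloop
endfacet
facet normal 0.088 -0.633 -0.770
outer loop
vertex -2.798 2.247 3.131
vertex -2.634 3.018 2.516
vertex -2.055 2.422 3.072
endloop
endfacet
facet normal 0.111 -0.138 0.984
outer loop
vertex -2.798 2.247 3.131
vertex -2.055 2.422 3.072
vertex -2.726 3.682 3.324
endloop
endfacet
facet normal -0.992 -0.075 -0.098
outer loop
vertex 0.247 -3.53 -0.508
vertex 0.228 -2.766 -0.903
vertex 0.392 -4.069 -1.559
endloop
endfacet
facet normal 0.023 -0.888 0.459
outer loop
vertex 1.632 -3.974 -1.437
vertex 0.247 -3.53 -0.508
vertex 0.392 -4.069 -1.559
endloop
endfacet
facet normal -0.992 -0.076 -0.097
outer loop
vertex 0.392 -4.069 -1.559
vertex 0.228 -2.766 -0.903
vertex 0.372 -3.305 -1.954
endloop
endfacet
facet normal 0.122 -0.453 -0.883
outer loop
vertex 0.372 -3.305 -1.954
vertex 1.632 -3.974 -1.437
vertex 0.392 -4.069 -1.559
endloop
endfacet
facet normal -0.122 0.453 0.883
outer loop
vertex 0.247 -3.53 -0.508
vertex 1.468 -2.671 -0.781
vertex 0.228 -2.766 -0.903
endloop
endfacet
facet normal 0.023 -0.888 0.459
outer loop
vertex 1.488 -3.435 -0.386
vertex 0.247 -3.53 -0.508
vertex 1.632 -3.974 -1.437
endloop
endfacet
facet normal -0.122 0.453 0.883
outer loop
vertex 1.488 -3.435 -0.386
vertex 1.468 -2.671 -0.781
vertex 0.247 -3.53 -0.508
endloop
endfacet
facet normal -0.023 0.888 -0.459
outer loop
vertex 0.228 -2.766 -0.903
vertex 1.468 -2.671 -0.781
vertex 0.372 -3.305 -1.954
endloop
endfacet
facet normal 0.122 -0.453 -0.883
outer loop
vertex 1.613 -3.21 -1.832
vertex 1.632 -3.974 -1.437
vertex 0.372 -3.305 -1.954
endloop
endfacet
facet normal -0.023 0.888 -0.459
outer loop
vertex 0.372 -3.305 -1.954
vertex 1.468 -2.671 -0.781
vertex 1.613 -3.21 -1.832
endloop
endfacet
facet normal 0.992 0.075 0.097
outer loop
vertex 1.613 -3.21 -1.832
vertex 1.488 -3.435 -0.386
vertex 1.632 -3.974 -1.437
endloop
endfacet
facet normal 0.992 0.076 0.098
outer loop
vertex 1.468 -2.671 -0.781
vertex 1.488 -3.435 -0.386
vertex 1.613 -3.21 -1.832
endloop
endfacet
facet normal -0.829 0.442 0.342
outer loop
vertex -4.409 -0.876 2.636
vertex -3.942 0.514 1.971
vertex -4.973 -1.163 1.64
endloop
endfacet
facet normal -0.290 -0.863 0.413
outer loop
vertex -3.978 -1.694 1.229
vertex -4.409 -0.876 2.636
vertex -4.973 -1.163 1.64
endloop
endfacet
facet normal -0.829 0.442 0.342
outer loop
vertex -4.973 -1.163 1.64
vertex -3.942 0.514 1.971
vertex -4.506 0.227 0.975
endloop
endfacet
facet normal -0.478 -0.243 -0.844
outer loop
vertex -4.506 0.227 0.975
vertex -3.978 -1.694 1.229
vertex -4.973 -1.163 1.64
endloop
endfacet
facet normal 0.478 0.243 0.844
outer loop
vertex -4.409 -0.876 2.636
vertex -2.947 -0.017 1.56
vertex -3.942 0.514 1.971
endloop
endfacet
facet normal -0.290 -0.863 0.413
outer loop
vertex -3.414 -1.407 2.225
vertex -4.409 -0.876 2.636
vertex -3.978 -1.694 1.229
endloop
endfacet
facet normal 0.478 0.243 0.844
outer loop
vertex -3.414 -1.407 2.225
vertex -2.947 -0.017 1.56
vertex -4.409 -0.876 2.636
endloop
endfacet
facet normal 0.290 0.863 -0.413
outer loop
vertex -3.942 0.514 1.971
vertex -2.947 -0.017 1.56
vertex -4.506 0.227 0.975
endloop
endfacet
facet normal -0.478 -0.243 -0.844
outer loop
vertex -3.511 -0.304 0.564
vertex -3.978 -1.694 1.229
vertex -4.506 0.227 0.975
endloop
endfacet
facet normal 0.290 0.863 -0.413
outer loop
vertex -4.506 0.227 0.975
vertex -2.947 -0.017 1.56
vertex -3.511 -0.304 0.564
endloop
endfacet
facet normal 0.829 -0.442 -0.342
outer loop
vertex -3.511 -0.304 0.564
vertex -3.414 -1.407 2.225
vertex -3.978 -1.694 1.229
endloop
endfacet
facet normal 0.829 -0.442 -0.342
outer loop
vertex -2.947 -0.017 1.56
vertex -3.414 -1.407 2.225
vertex -3.511 -0.304 0.564
endloop
endfacet

endsolid


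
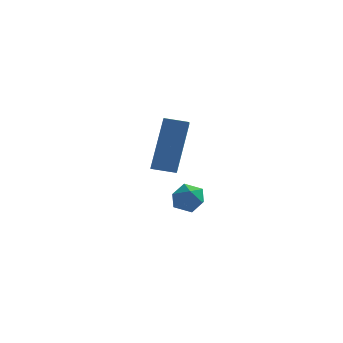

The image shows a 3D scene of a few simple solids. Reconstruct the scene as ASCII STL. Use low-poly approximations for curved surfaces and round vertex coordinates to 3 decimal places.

solid 
facet normal -0.434 0.867 -0.243
outer loop
vertex 2.961 1.113 -2.133
vertex 2.562 1.057 -1.62
vertex 3.135 1.362 -1.556
endloop
endfacet
facet normal 0.250 0.859 -0.446
outer loop
vertex 2.961 1.113 -2.133
vertex 3.135 1.362 -1.556
vertex 3.573 1.045 -1.921
endloop
endfacet
facet normal 0.342 0.305 -0.889
outer loop
vertex 2.961 1.113 -2.133
vertex 3.573 1.045 -1.921
vertex 3.271 0.545 -2.209
endloop
endfacet
facet normal -0.284 -0.027 -0.958
outer loop
vertex 2.961 1.113 -2.133
vertex 3.271 0.545 -2.209
vertex 2.646 0.552 -2.024
endloop
endfacet
facet normal -0.764 0.320 -0.560
outer loop
vertex 2.961 1.113 -2.133
vertex 2.646 0.552 -2.024
vertex 2.562 1.057 -1.62
endloop
endfacet
facet normal 0.651 0.748 0.132
outer loop
vertex 3.573 1.045 -1.921
vertex 3.135 1.362 -1.556
vertex 3.554 0.948 -1.276
endloop
endfacet
facet normal -0.456 0.760 0.463
outer loop
vertex 3.135 1.362 -1.556
vertex 2.562 1.057 -1.62
vertex 2.929 0.955 -1.091
endloop
endfacet
facet normal -0.991 -0.126 -0.048
outer loop
vertex 2.562 1.057 -1.62
vertex 2.646 0.552 -2.024
vertex 2.627 0.455 -1.379
endloop
endfacet
facet normal -0.213 -0.686 -0.695
outer loop
vertex 2.646 0.552 -2.024
vertex 3.271 0.545 -2.209
vertex 3.065 0.138 -1.744
endloop
endfacet
facet normal 0.799 -0.147 -0.583
outer loop
vertex 3.271 0.545 -2.209
vertex 3.573 1.045 -1.921
vertex 3.638 0.443 -1.68
endloop
endfacet
facet normal 0.284 0.027 0.958
outer loop
vertex 3.239 0.387 -1.167
vertex 3.554 0.948 -1.276
vertex 2.929 0.955 -1.091
endloop
endfacet
facet normal -0.342 -0.305 0.889
outer loop
vertex 3.239 0.387 -1.167
vertex 2.929 0.955 -1.091
vertex 2.627 0.455 -1.379
endloop
endfacet
facet normal -0.250 -0.859 0.446
outer loop
vertex 3.239 0.387 -1.167
vertex 2.627 0.455 -1.379
vertex 3.065 0.138 -1.744
endloop
endfacet
facet normal 0.434 -0.867 0.243
outer loop
vertex 3.239 0.387 -1.167
vertex 3.065 0.138 -1.744
vertex 3.638 0.443 -1.68
endloop
endfacet
facet normal 0.764 -0.320 0.560
outer loop
vertex 3.239 0.387 -1.167
vertex 3.638 0.443 -1.68
vertex 3.554 0.948 -1.276
endloop
endfacet
facet normal 0.213 0.686 0.695
outer loop
vertex 2.929 0.955 -1.091
vertex 3.554 0.948 -1.276
vertex 3.135 1.362 -1.556
endloop
endfacet
facet normal -0.799 0.147 0.583
outer loop
vertex 2.627 0.455 -1.379
vertex 2.929 0.955 -1.091
vertex 2.562 1.057 -1.62
endloop
endfacet
facet normal -0.651 -0.748 -0.132
outer loop
vertex 3.065 0.138 -1.744
vertex 2.627 0.455 -1.379
vertex 2.646 0.552 -2.024
endloop
endfacet
facet normal 0.456 -0.760 -0.463
outer loop
vertex 3.638 0.443 -1.68
vertex 3.065 0.138 -1.744
vertex 3.271 0.545 -2.209
endloop
endfacet
facet normal 0.991 0.126 0.048
outer loop
vertex 3.554 0.948 -1.276
vertex 3.638 0.443 -1.68
vertex 3.573 1.045 -1.921
endloop
endfacet
facet normal -0.979 -0.101 0.177
outer loop
vertex 2.883 -2.237 3.161
vertex 2.587 -0.635 2.443
vertex 2.64 -3.107 1.32
endloop
endfacet
facet normal 0.166 -0.900 0.403
outer loop
vertex 3.433 -3.025 1.177
vertex 2.883 -2.237 3.161
vertex 2.64 -3.107 1.32
endloop
endfacet
facet normal -0.979 -0.102 0.177
outer loop
vertex 2.64 -3.107 1.32
vertex 2.587 -0.635 2.443
vertex 2.344 -1.505 0.603
endloop
endfacet
facet normal -0.118 -0.424 -0.898
outer loop
vertex 2.344 -1.505 0.603
vertex 3.433 -3.025 1.177
vertex 2.64 -3.107 1.32
endloop
endfacet
facet normal 0.118 0.424 0.898
outer loop
vertex 2.883 -2.237 3.161
vertex 3.38 -0.553 2.3
vertex 2.587 -0.635 2.443
endloop
endfacet
facet normal 0.166 -0.900 0.403
outer loop
vertex 3.676 -2.155 3.017
vertex 2.883 -2.237 3.161
vertex 3.433 -3.025 1.177
endloop
endfacet
facet normal 0.119 0.424 0.898
outer loop
vertex 3.676 -2.155 3.017
vertex 3.38 -0.553 2.3
vertex 2.883 -2.237 3.161
endloop
endfacet
facet normal -0.166 0.900 -0.404
outer loop
vertex 2.587 -0.635 2.443
vertex 3.38 -0.553 2.3
vertex 2.344 -1.505 0.603
endloop
endfacet
facet normal -0.119 -0.424 -0.898
outer loop
vertex 3.137 -1.423 0.459
vertex 3.433 -3.025 1.177
vertex 2.344 -1.505 0.603
endloop
endfacet
facet normal -0.166 0.900 -0.403
outer loop
vertex 2.344 -1.505 0.603
vertex 3.38 -0.553 2.3
vertex 3.137 -1.423 0.459
endloop
endfacet
facet normal 0.979 0.101 -0.177
outer loop
vertex 3.137 -1.423 0.459
vertex 3.676 -2.155 3.017
vertex 3.433 -3.025 1.177
endloop
endfacet
facet normal 0.979 0.102 -0.177
outer loop
vertex 3.38 -0.553 2.3
vertex 3.676 -2.155 3.017
vertex 3.137 -1.423 0.459
endloop
endfacet

endsolid


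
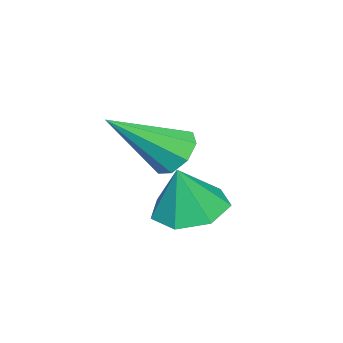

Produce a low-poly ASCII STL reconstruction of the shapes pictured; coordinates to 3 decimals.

solid 
facet normal -0.568 0.554 -0.609
outer loop
vertex -0.837 -1.786 2.609
vertex -1.098 -1.602 3.02
vertex -0.674 -1.455 2.758
endloop
endfacet
facet normal 0.853 -0.203 -0.481
outer loop
vertex -0.837 -1.786 2.609
vertex -0.674 -1.455 2.758
vertex -0.242 -2.438 3.94
endloop
endfacet
facet normal -0.568 0.553 -0.609
outer loop
vertex -0.674 -1.455 2.758
vertex -1.098 -1.602 3.02
vertex -0.759 -1.21 3.06
endloop
endfacet
facet normal 0.930 0.366 -0.035
outer loop
vertex -0.674 -1.455 2.758
vertex -0.759 -1.21 3.06
vertex -0.242 -2.438 3.94
endloop
endfacet
facet normal -0.568 0.553 -0.610
outer loop
vertex -0.759 -1.21 3.06
vertex -1.098 -1.602 3.02
vertex -1.043 -1.195 3.338
endloop
endfacet
facet normal 0.563 0.625 0.541
outer loop
vertex -0.759 -1.21 3.06
vertex -1.043 -1.195 3.338
vertex -0.242 -2.438 3.94
endloop
endfacet
facet normal -0.568 0.553 -0.610
outer loop
vertex -1.043 -1.195 3.338
vertex -1.098 -1.602 3.02
vertex -1.359 -1.418 3.43
endloop
endfacet
facet normal -0.032 0.419 0.907
outer loop
vertex -1.043 -1.195 3.338
vertex -1.359 -1.418 3.43
vertex -0.242 -2.438 3.94
endloop
endfacet
facet normal -0.566 0.555 -0.609
outer loop
vertex -1.359 -1.418 3.43
vertex -1.098 -1.602 3.02
vertex -1.523 -1.749 3.281
endloop
endfacet
facet normal -0.508 -0.131 0.851
outer loop
vertex -1.359 -1.418 3.43
vertex -1.523 -1.749 3.281
vertex -0.242 -2.438 3.94
endloop
endfacet
facet normal -0.566 0.554 -0.611
outer loop
vertex -1.523 -1.749 3.281
vertex -1.098 -1.602 3.02
vertex -1.438 -1.994 2.98
endloop
endfacet
facet normal -0.586 -0.702 0.406
outer loop
vertex -1.523 -1.749 3.281
vertex -1.438 -1.994 2.98
vertex -0.242 -2.438 3.94
endloop
endfacet
facet normal -0.568 0.555 -0.608
outer loop
vertex -1.438 -1.994 2.98
vertex -1.098 -1.602 3.02
vertex -1.154 -2.009 2.701
endloop
endfacet
facet normal -0.219 -0.961 -0.171
outer loop
vertex -1.438 -1.994 2.98
vertex -1.154 -2.009 2.701
vertex -0.242 -2.438 3.94
endloop
endfacet
facet normal -0.567 0.555 -0.609
outer loop
vertex -1.154 -2.009 2.701
vertex -1.098 -1.602 3.02
vertex -0.837 -1.786 2.609
endloop
endfacet
facet normal 0.375 -0.755 -0.538
outer loop
vertex -1.154 -2.009 2.701
vertex -0.837 -1.786 2.609
vertex -0.242 -2.438 3.94
endloop
endfacet
facet normal -0.303 0.087 -0.949
outer loop
vertex -1.463 -2.262 1.17
vertex -1.912 -1.733 1.362
vertex -1.227 -1.684 1.148
endloop
endfacet
facet normal 0.905 -0.361 0.224
outer loop
vertex -1.463 -2.262 1.17
vertex -1.227 -1.684 1.148
vertex -1.588 -1.827 2.378
endloop
endfacet
facet normal -0.303 0.089 -0.949
outer loop
vertex -1.227 -1.684 1.148
vertex -1.912 -1.733 1.362
vertex -1.506 -1.143 1.288
endloop
endfacet
facet normal 0.877 0.374 0.301
outer loop
vertex -1.227 -1.684 1.148
vertex -1.506 -1.143 1.288
vertex -1.588 -1.827 2.378
endloop
endfacet
facet normal -0.303 0.089 -0.949
outer loop
vertex -1.506 -1.143 1.288
vertex -1.912 -1.733 1.362
vertex -2.092 -1.046 1.484
endloop
endfacet
facet normal 0.306 0.796 0.522
outer loop
vertex -1.506 -1.143 1.288
vertex -2.092 -1.046 1.484
vertex -1.588 -1.827 2.378
endloop
endfacet
facet normal -0.303 0.089 -0.949
outer loop
vertex -2.092 -1.046 1.484
vertex -1.912 -1.733 1.362
vertex -2.542 -1.466 1.588
endloop
endfacet
facet normal -0.377 0.582 0.721
outer loop
vertex -2.092 -1.046 1.484
vertex -2.542 -1.466 1.588
vertex -1.588 -1.827 2.378
endloop
endfacet
facet normal -0.303 0.088 -0.949
outer loop
vertex -2.542 -1.466 1.588
vertex -1.912 -1.733 1.362
vertex -2.518 -2.087 1.523
endloop
endfacet
facet normal -0.657 -0.104 0.746
outer loop
vertex -2.542 -1.466 1.588
vertex -2.518 -2.087 1.523
vertex -1.588 -1.827 2.378
endloop
endfacet
facet normal -0.303 0.087 -0.949
outer loop
vertex -2.518 -2.087 1.523
vertex -1.912 -1.733 1.362
vertex -2.038 -2.441 1.337
endloop
endfacet
facet normal -0.325 -0.746 0.581
outer loop
vertex -2.518 -2.087 1.523
vertex -2.038 -2.441 1.337
vertex -1.588 -1.827 2.378
endloop
endfacet
facet normal -0.303 0.087 -0.949
outer loop
vertex -2.038 -2.441 1.337
vertex -1.912 -1.733 1.362
vertex -1.463 -2.262 1.17
endloop
endfacet
facet normal 0.369 -0.861 0.348
outer loop
vertex -2.038 -2.441 1.337
vertex -1.463 -2.262 1.17
vertex -1.588 -1.827 2.378
endloop
endfacet

endsolid


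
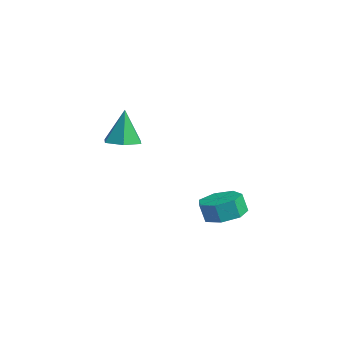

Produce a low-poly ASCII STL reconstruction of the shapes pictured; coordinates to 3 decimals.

solid 
facet normal 0.127 -0.117 -0.985
outer loop
vertex -1.535 -1.967 2.858
vertex -2.373 -1.618 2.709
vertex -1.641 -1.061 2.737
endloop
endfacet
facet normal 0.855 0.166 0.492
outer loop
vertex -1.535 -1.967 2.858
vertex -1.641 -1.061 2.737
vertex -2.607 -1.402 4.531
endloop
endfacet
facet normal 0.127 -0.117 -0.985
outer loop
vertex -1.641 -1.061 2.737
vertex -2.373 -1.618 2.709
vertex -2.479 -0.712 2.588
endloop
endfacet
facet normal 0.311 0.889 0.336
outer loop
vertex -1.641 -1.061 2.737
vertex -2.479 -0.712 2.588
vertex -2.607 -1.402 4.531
endloop
endfacet
facet normal 0.127 -0.117 -0.985
outer loop
vertex -2.479 -0.712 2.588
vertex -2.373 -1.618 2.709
vertex -3.211 -1.269 2.56
endloop
endfacet
facet normal -0.594 0.769 0.234
outer loop
vertex -2.479 -0.712 2.588
vertex -3.211 -1.269 2.56
vertex -2.607 -1.402 4.531
endloop
endfacet
facet normal 0.127 -0.117 -0.985
outer loop
vertex -3.211 -1.269 2.56
vertex -2.373 -1.618 2.709
vertex -3.105 -2.175 2.681
endloop
endfacet
facet normal -0.955 -0.073 0.288
outer loop
vertex -3.211 -1.269 2.56
vertex -3.105 -2.175 2.681
vertex -2.607 -1.402 4.531
endloop
endfacet
facet normal 0.127 -0.117 -0.985
outer loop
vertex -3.105 -2.175 2.681
vertex -2.373 -1.618 2.709
vertex -2.267 -2.524 2.83
endloop
endfacet
facet normal -0.411 -0.797 0.443
outer loop
vertex -3.105 -2.175 2.681
vertex -2.267 -2.524 2.83
vertex -2.607 -1.402 4.531
endloop
endfacet
facet normal 0.127 -0.117 -0.985
outer loop
vertex -2.267 -2.524 2.83
vertex -2.373 -1.618 2.709
vertex -1.535 -1.967 2.858
endloop
endfacet
facet normal 0.494 -0.677 0.545
outer loop
vertex -2.267 -2.524 2.83
vertex -1.535 -1.967 2.858
vertex -2.607 -1.402 4.531
endloop
endfacet
facet normal 0.165 0.215 -0.962
outer loop
vertex -1.275 2.729 -2.721
vertex -2.112 3.396 -2.715
vertex -1.087 3.608 -2.492
endloop
endfacet
facet normal 0.965 -0.236 0.112
outer loop
vertex -1.275 2.729 -2.721
vertex -1.087 3.608 -2.492
vertex -1.451 2.498 -1.692
endloop
endfacet
facet normal 0.965 -0.235 0.113
outer loop
vertex -1.451 2.498 -1.692
vertex -1.087 3.608 -2.492
vertex -1.264 3.377 -1.462
endloop
endfacet
facet normal -0.164 -0.217 0.962
outer loop
vertex -1.451 2.498 -1.692
vertex -1.264 3.377 -1.462
vertex -2.288 3.164 -1.685
endloop
endfacet
facet normal 0.165 0.216 -0.962
outer loop
vertex -1.087 3.608 -2.492
vertex -2.112 3.396 -2.715
vertex -1.671 4.328 -2.43
endloop
endfacet
facet normal 0.760 0.594 0.264
outer loop
vertex -1.087 3.608 -2.492
vertex -1.671 4.328 -2.43
vertex -1.264 3.377 -1.462
endloop
endfacet
facet normal 0.761 0.593 0.263
outer loop
vertex -1.264 3.377 -1.462
vertex -1.671 4.328 -2.43
vertex -1.847 4.097 -1.4
endloop
endfacet
facet normal -0.165 -0.216 0.962
outer loop
vertex -1.264 3.377 -1.462
vertex -1.847 4.097 -1.4
vertex -2.288 3.164 -1.685
endloop
endfacet
facet normal 0.165 0.216 -0.962
outer loop
vertex -1.671 4.328 -2.43
vertex -2.112 3.396 -2.715
vertex -2.587 4.345 -2.583
endloop
endfacet
facet normal -0.018 0.976 0.216
outer loop
vertex -1.671 4.328 -2.43
vertex -2.587 4.345 -2.583
vertex -1.847 4.097 -1.4
endloop
endfacet
facet normal -0.018 0.976 0.216
outer loop
vertex -1.847 4.097 -1.4
vertex -2.587 4.345 -2.583
vertex -2.763 4.114 -1.553
endloop
endfacet
facet normal -0.165 -0.216 0.962
outer loop
vertex -1.847 4.097 -1.4
vertex -2.763 4.114 -1.553
vertex -2.288 3.164 -1.685
endloop
endfacet
facet normal 0.165 0.216 -0.962
outer loop
vertex -2.587 4.345 -2.583
vertex -2.112 3.396 -2.715
vertex -3.145 3.648 -2.835
endloop
endfacet
facet normal -0.782 0.624 0.006
outer loop
vertex -2.587 4.345 -2.583
vertex -3.145 3.648 -2.835
vertex -2.763 4.114 -1.553
endloop
endfacet
facet normal -0.782 0.623 0.007
outer loop
vertex -2.763 4.114 -1.553
vertex -3.145 3.648 -2.835
vertex -3.321 3.416 -1.805
endloop
endfacet
facet normal -0.164 -0.216 0.962
outer loop
vertex -2.763 4.114 -1.553
vertex -3.321 3.416 -1.805
vertex -2.288 3.164 -1.685
endloop
endfacet
facet normal 0.165 0.216 -0.962
outer loop
vertex -3.145 3.648 -2.835
vertex -2.112 3.396 -2.715
vertex -2.925 2.76 -2.997
endloop
endfacet
facet normal -0.958 -0.199 -0.208
outer loop
vertex -3.145 3.648 -2.835
vertex -2.925 2.76 -2.997
vertex -3.321 3.416 -1.805
endloop
endfacet
facet normal -0.958 -0.199 -0.208
outer loop
vertex -3.321 3.416 -1.805
vertex -2.925 2.76 -2.997
vertex -3.101 2.529 -1.967
endloop
endfacet
facet normal -0.165 -0.217 0.962
outer loop
vertex -3.321 3.416 -1.805
vertex -3.101 2.529 -1.967
vertex -2.288 3.164 -1.685
endloop
endfacet
facet normal 0.165 0.216 -0.962
outer loop
vertex -2.925 2.76 -2.997
vertex -2.112 3.396 -2.715
vertex -2.093 2.351 -2.946
endloop
endfacet
facet normal -0.412 -0.871 -0.266
outer loop
vertex -2.925 2.76 -2.997
vertex -2.093 2.351 -2.946
vertex -3.101 2.529 -1.967
endloop
endfacet
facet normal -0.412 -0.871 -0.266
outer loop
vertex -3.101 2.529 -1.967
vertex -2.093 2.351 -2.946
vertex -2.269 2.12 -1.916
endloop
endfacet
facet normal -0.165 -0.216 0.962
outer loop
vertex -3.101 2.529 -1.967
vertex -2.269 2.12 -1.916
vertex -2.288 3.164 -1.685
endloop
endfacet
facet normal 0.165 0.216 -0.962
outer loop
vertex -2.093 2.351 -2.946
vertex -2.112 3.396 -2.715
vertex -1.275 2.729 -2.721
endloop
endfacet
facet normal 0.444 -0.888 -0.123
outer loop
vertex -2.093 2.351 -2.946
vertex -1.275 2.729 -2.721
vertex -2.269 2.12 -1.916
endloop
endfacet
facet normal 0.444 -0.888 -0.123
outer loop
vertex -2.269 2.12 -1.916
vertex -1.275 2.729 -2.721
vertex -1.451 2.498 -1.692
endloop
endfacet
facet normal -0.164 -0.216 0.963
outer loop
vertex -2.269 2.12 -1.916
vertex -1.451 2.498 -1.692
vertex -2.288 3.164 -1.685
endloop
endfacet

endsolid


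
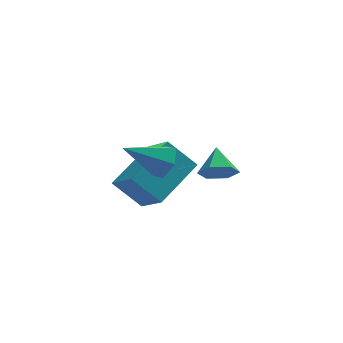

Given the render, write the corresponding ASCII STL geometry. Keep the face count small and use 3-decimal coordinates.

solid 
facet normal -0.670 0.272 0.691
outer loop
vertex -0.137 -0.376 -2.422
vertex 1.262 0.951 -1.589
vertex -0.659 0.779 -3.383
endloop
endfacet
facet normal -0.667 -0.631 -0.397
outer loop
vertex 0.298 0.389 -4.371
vertex -0.137 -0.376 -2.422
vertex -0.659 0.779 -3.383
endloop
endfacet
facet normal -0.670 0.272 0.691
outer loop
vertex -0.659 0.779 -3.383
vertex 1.262 0.951 -1.589
vertex 0.739 2.105 -2.55
endloop
endfacet
facet normal -0.328 0.726 -0.604
outer loop
vertex 0.739 2.105 -2.55
vertex 0.298 0.389 -4.371
vertex -0.659 0.779 -3.383
endloop
endfacet
facet normal 0.328 -0.726 0.605
outer loop
vertex -0.137 -0.376 -2.422
vertex 2.219 0.561 -2.577
vertex 1.262 0.951 -1.589
endloop
endfacet
facet normal -0.666 -0.632 -0.397
outer loop
vertex 0.821 -0.765 -3.41
vertex -0.137 -0.376 -2.422
vertex 0.298 0.389 -4.371
endloop
endfacet
facet normal 0.328 -0.726 0.604
outer loop
vertex 0.821 -0.765 -3.41
vertex 2.219 0.561 -2.577
vertex -0.137 -0.376 -2.422
endloop
endfacet
facet normal 0.666 0.632 0.396
outer loop
vertex 1.262 0.951 -1.589
vertex 2.219 0.561 -2.577
vertex 0.739 2.105 -2.55
endloop
endfacet
facet normal -0.329 0.726 -0.604
outer loop
vertex 1.697 1.716 -3.538
vertex 0.298 0.389 -4.371
vertex 0.739 2.105 -2.55
endloop
endfacet
facet normal 0.666 0.631 0.397
outer loop
vertex 0.739 2.105 -2.55
vertex 2.219 0.561 -2.577
vertex 1.697 1.716 -3.538
endloop
endfacet
facet normal 0.670 -0.272 -0.691
outer loop
vertex 1.697 1.716 -3.538
vertex 0.821 -0.765 -3.41
vertex 0.298 0.389 -4.371
endloop
endfacet
facet normal 0.670 -0.272 -0.691
outer loop
vertex 2.219 0.561 -2.577
vertex 0.821 -0.765 -3.41
vertex 1.697 1.716 -3.538
endloop
endfacet
facet normal 0.841 0.072 -0.537
outer loop
vertex 1.045 -2.777 0.524
vertex 0.669 -2.783 -0.066
vertex 0.817 -2.175 0.247
endloop
endfacet
facet normal 0.104 0.448 0.888
outer loop
vertex 1.045 -2.777 0.524
vertex 0.817 -2.175 0.247
vertex -0.669 -2.897 0.786
endloop
endfacet
facet normal 0.841 0.072 -0.537
outer loop
vertex 0.817 -2.175 0.247
vertex 0.669 -2.783 -0.066
vertex 0.441 -2.182 -0.343
endloop
endfacet
facet normal -0.361 0.906 0.219
outer loop
vertex 0.817 -2.175 0.247
vertex 0.441 -2.182 -0.343
vertex -0.669 -2.897 0.786
endloop
endfacet
facet normal 0.841 0.072 -0.536
outer loop
vertex 0.441 -2.182 -0.343
vertex 0.669 -2.783 -0.066
vertex 0.293 -2.79 -0.657
endloop
endfacet
facet normal -0.765 0.433 -0.478
outer loop
vertex 0.441 -2.182 -0.343
vertex 0.293 -2.79 -0.657
vertex -0.669 -2.897 0.786
endloop
endfacet
facet normal 0.841 0.071 -0.536
outer loop
vertex 0.293 -2.79 -0.657
vertex 0.669 -2.783 -0.066
vertex 0.52 -3.391 -0.38
endloop
endfacet
facet normal -0.704 -0.499 -0.506
outer loop
vertex 0.293 -2.79 -0.657
vertex 0.52 -3.391 -0.38
vertex -0.669 -2.897 0.786
endloop
endfacet
facet normal 0.841 0.071 -0.536
outer loop
vertex 0.52 -3.391 -0.38
vertex 0.669 -2.783 -0.066
vertex 0.896 -3.385 0.211
endloop
endfacet
facet normal -0.239 -0.957 0.162
outer loop
vertex 0.52 -3.391 -0.38
vertex 0.896 -3.385 0.211
vertex -0.669 -2.897 0.786
endloop
endfacet
facet normal 0.841 0.070 -0.537
outer loop
vertex 0.896 -3.385 0.211
vertex 0.669 -2.783 -0.066
vertex 1.045 -2.777 0.524
endloop
endfacet
facet normal 0.165 -0.483 0.860
outer loop
vertex 0.896 -3.385 0.211
vertex 1.045 -2.777 0.524
vertex -0.669 -2.897 0.786
endloop
endfacet
facet normal -0.060 -0.828 -0.558
outer loop
vertex 2.958 -1.728 -1.214
vertex 2.617 -1.369 -1.71
vertex 3.316 -1.41 -1.724
endloop
endfacet
facet normal 0.781 0.108 0.616
outer loop
vertex 2.958 -1.728 -1.214
vertex 3.316 -1.41 -1.724
vertex 2.683 -0.451 -1.09
endloop
endfacet
facet normal -0.060 -0.828 -0.558
outer loop
vertex 3.316 -1.41 -1.724
vertex 2.617 -1.369 -1.71
vertex 2.976 -1.051 -2.22
endloop
endfacet
facet normal 0.794 0.598 -0.112
outer loop
vertex 3.316 -1.41 -1.724
vertex 2.976 -1.051 -2.22
vertex 2.683 -0.451 -1.09
endloop
endfacet
facet normal -0.059 -0.828 -0.558
outer loop
vertex 2.976 -1.051 -2.22
vertex 2.617 -1.369 -1.71
vertex 2.277 -1.011 -2.205
endloop
endfacet
facet normal 0.041 0.887 -0.460
outer loop
vertex 2.976 -1.051 -2.22
vertex 2.277 -1.011 -2.205
vertex 2.683 -0.451 -1.09
endloop
endfacet
facet normal -0.059 -0.828 -0.558
outer loop
vertex 2.277 -1.011 -2.205
vertex 2.617 -1.369 -1.71
vertex 1.918 -1.329 -1.695
endloop
endfacet
facet normal -0.723 0.686 -0.081
outer loop
vertex 2.277 -1.011 -2.205
vertex 1.918 -1.329 -1.695
vertex 2.683 -0.451 -1.09
endloop
endfacet
facet normal -0.059 -0.828 -0.558
outer loop
vertex 1.918 -1.329 -1.695
vertex 2.617 -1.369 -1.71
vertex 2.259 -1.688 -1.199
endloop
endfacet
facet normal -0.736 0.195 0.648
outer loop
vertex 1.918 -1.329 -1.695
vertex 2.259 -1.688 -1.199
vertex 2.683 -0.451 -1.09
endloop
endfacet
facet normal -0.059 -0.828 -0.558
outer loop
vertex 2.259 -1.688 -1.199
vertex 2.617 -1.369 -1.71
vertex 2.958 -1.728 -1.214
endloop
endfacet
facet normal 0.016 -0.093 0.996
outer loop
vertex 2.259 -1.688 -1.199
vertex 2.958 -1.728 -1.214
vertex 2.683 -0.451 -1.09
endloop
endfacet

endsolid


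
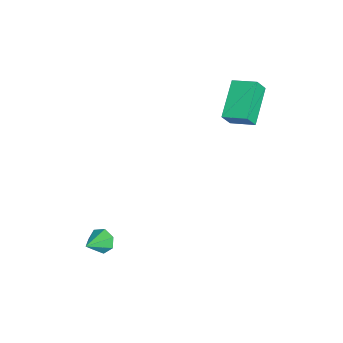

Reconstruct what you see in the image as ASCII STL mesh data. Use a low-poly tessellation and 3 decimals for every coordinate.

solid 
facet normal -0.365 0.396 -0.843
outer loop
vertex -2.439 2.283 3.619
vertex -0.764 2.068 2.793
vertex -2.755 1.217 3.255
endloop
endfacet
facet normal -0.891 0.114 0.439
outer loop
vertex -2.456 0.892 3.947
vertex -2.439 2.283 3.619
vertex -2.755 1.217 3.255
endloop
endfacet
facet normal -0.364 0.395 -0.843
outer loop
vertex -2.755 1.217 3.255
vertex -0.764 2.068 2.793
vertex -1.08 1.001 2.43
endloop
endfacet
facet normal -0.271 -0.911 -0.311
outer loop
vertex -1.08 1.001 2.43
vertex -2.456 0.892 3.947
vertex -2.755 1.217 3.255
endloop
endfacet
facet normal 0.270 0.911 0.311
outer loop
vertex -2.439 2.283 3.619
vertex -0.465 1.743 3.485
vertex -0.764 2.068 2.793
endloop
endfacet
facet normal -0.891 0.114 0.439
outer loop
vertex -2.14 1.959 4.31
vertex -2.439 2.283 3.619
vertex -2.456 0.892 3.947
endloop
endfacet
facet normal 0.270 0.911 0.310
outer loop
vertex -2.14 1.959 4.31
vertex -0.465 1.743 3.485
vertex -2.439 2.283 3.619
endloop
endfacet
facet normal 0.891 -0.115 -0.439
outer loop
vertex -0.764 2.068 2.793
vertex -0.465 1.743 3.485
vertex -1.08 1.001 2.43
endloop
endfacet
facet normal -0.270 -0.911 -0.310
outer loop
vertex -0.781 0.677 3.121
vertex -2.456 0.892 3.947
vertex -1.08 1.001 2.43
endloop
endfacet
facet normal 0.891 -0.114 -0.439
outer loop
vertex -1.08 1.001 2.43
vertex -0.465 1.743 3.485
vertex -0.781 0.677 3.121
endloop
endfacet
facet normal 0.365 -0.395 0.843
outer loop
vertex -0.781 0.677 3.121
vertex -2.14 1.959 4.31
vertex -2.456 0.892 3.947
endloop
endfacet
facet normal 0.364 -0.396 0.843
outer loop
vertex -0.465 1.743 3.485
vertex -2.14 1.959 4.31
vertex -0.781 0.677 3.121
endloop
endfacet
facet normal -0.761 0.365 -0.537
outer loop
vertex 3.395 -3.168 -2.062
vertex 3.094 -3.682 -1.985
vertex 3.088 -3.19 -1.642
endloop
endfacet
facet normal 0.551 0.709 0.440
outer loop
vertex 3.395 -3.168 -2.062
vertex 3.088 -3.19 -1.642
vertex 4.046 -4.138 -1.315
endloop
endfacet
facet normal -0.761 0.365 -0.537
outer loop
vertex 3.088 -3.19 -1.642
vertex 3.094 -3.682 -1.985
vertex 2.786 -3.583 -1.481
endloop
endfacet
facet normal 0.034 0.356 0.934
outer loop
vertex 3.088 -3.19 -1.642
vertex 2.786 -3.583 -1.481
vertex 4.046 -4.138 -1.315
endloop
endfacet
facet normal -0.761 0.365 -0.537
outer loop
vertex 2.786 -3.583 -1.481
vertex 3.094 -3.682 -1.985
vertex 2.716 -4.05 -1.699
endloop
endfacet
facet normal -0.280 -0.371 0.885
outer loop
vertex 2.786 -3.583 -1.481
vertex 2.716 -4.05 -1.699
vertex 4.046 -4.138 -1.315
endloop
endfacet
facet normal -0.761 0.365 -0.536
outer loop
vertex 2.716 -4.05 -1.699
vertex 3.094 -3.682 -1.985
vertex 2.931 -4.24 -2.134
endloop
endfacet
facet normal -0.157 -0.931 0.329
outer loop
vertex 2.716 -4.05 -1.699
vertex 2.931 -4.24 -2.134
vertex 4.046 -4.138 -1.315
endloop
endfacet
facet normal -0.760 0.365 -0.537
outer loop
vertex 2.931 -4.24 -2.134
vertex 3.094 -3.682 -1.985
vertex 3.269 -4.01 -2.456
endloop
endfacet
facet normal 0.312 -0.897 -0.313
outer loop
vertex 2.931 -4.24 -2.134
vertex 3.269 -4.01 -2.456
vertex 4.046 -4.138 -1.315
endloop
endfacet
facet normal -0.761 0.365 -0.537
outer loop
vertex 3.269 -4.01 -2.456
vertex 3.094 -3.682 -1.985
vertex 3.475 -3.533 -2.424
endloop
endfacet
facet normal 0.774 -0.297 -0.560
outer loop
vertex 3.269 -4.01 -2.456
vertex 3.475 -3.533 -2.424
vertex 4.046 -4.138 -1.315
endloop
endfacet
facet normal -0.761 0.365 -0.536
outer loop
vertex 3.475 -3.533 -2.424
vertex 3.094 -3.682 -1.985
vertex 3.395 -3.168 -2.062
endloop
endfacet
facet normal 0.880 0.417 -0.226
outer loop
vertex 3.475 -3.533 -2.424
vertex 3.395 -3.168 -2.062
vertex 4.046 -4.138 -1.315
endloop
endfacet

endsolid


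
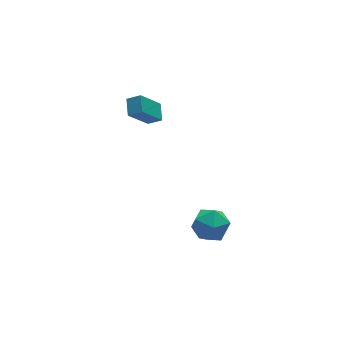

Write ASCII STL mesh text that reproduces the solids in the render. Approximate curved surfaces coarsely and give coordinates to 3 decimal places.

solid 
facet normal -0.633 -0.138 0.762
outer loop
vertex -0.669 2.898 4.333
vertex -0.363 3.789 4.749
vertex -1.262 3.298 3.913
endloop
endfacet
facet normal -0.298 -0.865 -0.404
outer loop
vertex -0.097 3.551 2.511
vertex -0.669 2.898 4.333
vertex -1.262 3.298 3.913
endloop
endfacet
facet normal -0.633 -0.138 0.762
outer loop
vertex -1.262 3.298 3.913
vertex -0.363 3.789 4.749
vertex -0.956 4.189 4.329
endloop
endfacet
facet normal -0.715 0.482 -0.507
outer loop
vertex -0.956 4.189 4.329
vertex -0.097 3.551 2.511
vertex -1.262 3.298 3.913
endloop
endfacet
facet normal 0.715 -0.482 0.507
outer loop
vertex -0.669 2.898 4.333
vertex 0.802 4.042 3.347
vertex -0.363 3.789 4.749
endloop
endfacet
facet normal -0.298 -0.865 -0.404
outer loop
vertex 0.496 3.151 2.931
vertex -0.669 2.898 4.333
vertex -0.097 3.551 2.511
endloop
endfacet
facet normal 0.715 -0.482 0.507
outer loop
vertex 0.496 3.151 2.931
vertex 0.802 4.042 3.347
vertex -0.669 2.898 4.333
endloop
endfacet
facet normal 0.298 0.865 0.404
outer loop
vertex -0.363 3.789 4.749
vertex 0.802 4.042 3.347
vertex -0.956 4.189 4.329
endloop
endfacet
facet normal -0.715 0.482 -0.507
outer loop
vertex 0.209 4.442 2.927
vertex -0.097 3.551 2.511
vertex -0.956 4.189 4.329
endloop
endfacet
facet normal 0.298 0.865 0.404
outer loop
vertex -0.956 4.189 4.329
vertex 0.802 4.042 3.347
vertex 0.209 4.442 2.927
endloop
endfacet
facet normal 0.633 0.138 -0.762
outer loop
vertex 0.209 4.442 2.927
vertex 0.496 3.151 2.931
vertex -0.097 3.551 2.511
endloop
endfacet
facet normal 0.633 0.138 -0.762
outer loop
vertex 0.802 4.042 3.347
vertex 0.496 3.151 2.931
vertex 0.209 4.442 2.927
endloop
endfacet
facet normal -0.996 0.070 0.053
outer loop
vertex -0.347 -2.251 -0.287
vertex -0.411 -3.296 -0.11
vertex -0.32 -2.624 0.707
endloop
endfacet
facet normal -0.686 0.675 0.272
outer loop
vertex -0.347 -2.251 -0.287
vertex -0.32 -2.624 0.707
vertex 0.335 -1.84 0.415
endloop
endfacet
facet normal -0.284 0.922 -0.264
outer loop
vertex -0.347 -2.251 -0.287
vertex 0.335 -1.84 0.415
vertex 0.649 -2.029 -0.582
endloop
endfacet
facet normal -0.345 0.471 -0.812
outer loop
vertex -0.347 -2.251 -0.287
vertex 0.649 -2.029 -0.582
vertex 0.187 -2.928 -0.907
endloop
endfacet
facet normal -0.786 -0.056 -0.616
outer loop
vertex -0.347 -2.251 -0.287
vertex 0.187 -2.928 -0.907
vertex -0.411 -3.296 -0.11
endloop
endfacet
facet normal -0.254 0.517 0.817
outer loop
vertex 0.335 -1.84 0.415
vertex -0.32 -2.624 0.707
vertex 0.693 -2.632 1.027
endloop
endfacet
facet normal -0.756 -0.462 0.464
outer loop
vertex -0.32 -2.624 0.707
vertex -0.411 -3.296 -0.11
vertex 0.231 -3.531 0.702
endloop
endfacet
facet normal -0.415 -0.666 -0.619
outer loop
vertex -0.411 -3.296 -0.11
vertex 0.187 -2.928 -0.907
vertex 0.545 -3.72 -0.295
endloop
endfacet
facet normal 0.297 0.186 -0.937
outer loop
vertex 0.187 -2.928 -0.907
vertex 0.649 -2.029 -0.582
vertex 1.2 -2.936 -0.587
endloop
endfacet
facet normal 0.397 0.917 -0.049
outer loop
vertex 0.649 -2.029 -0.582
vertex 0.335 -1.84 0.415
vertex 1.291 -2.264 0.23
endloop
endfacet
facet normal 0.345 -0.471 0.812
outer loop
vertex 1.227 -3.309 0.407
vertex 0.693 -2.632 1.027
vertex 0.231 -3.531 0.702
endloop
endfacet
facet normal 0.284 -0.922 0.264
outer loop
vertex 1.227 -3.309 0.407
vertex 0.231 -3.531 0.702
vertex 0.545 -3.72 -0.295
endloop
endfacet
facet normal 0.686 -0.675 -0.272
outer loop
vertex 1.227 -3.309 0.407
vertex 0.545 -3.72 -0.295
vertex 1.2 -2.936 -0.587
endloop
endfacet
facet normal 0.996 -0.070 -0.053
outer loop
vertex 1.227 -3.309 0.407
vertex 1.2 -2.936 -0.587
vertex 1.291 -2.264 0.23
endloop
endfacet
facet normal 0.786 0.056 0.616
outer loop
vertex 1.227 -3.309 0.407
vertex 1.291 -2.264 0.23
vertex 0.693 -2.632 1.027
endloop
endfacet
facet normal -0.297 -0.186 0.937
outer loop
vertex 0.231 -3.531 0.702
vertex 0.693 -2.632 1.027
vertex -0.32 -2.624 0.707
endloop
endfacet
facet normal -0.397 -0.917 0.049
outer loop
vertex 0.545 -3.72 -0.295
vertex 0.231 -3.531 0.702
vertex -0.411 -3.296 -0.11
endloop
endfacet
facet normal 0.254 -0.517 -0.817
outer loop
vertex 1.2 -2.936 -0.587
vertex 0.545 -3.72 -0.295
vertex 0.187 -2.928 -0.907
endloop
endfacet
facet normal 0.756 0.462 -0.464
outer loop
vertex 1.291 -2.264 0.23
vertex 1.2 -2.936 -0.587
vertex 0.649 -2.029 -0.582
endloop
endfacet
facet normal 0.415 0.666 0.619
outer loop
vertex 0.693 -2.632 1.027
vertex 1.291 -2.264 0.23
vertex 0.335 -1.84 0.415
endloop
endfacet

endsolid
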